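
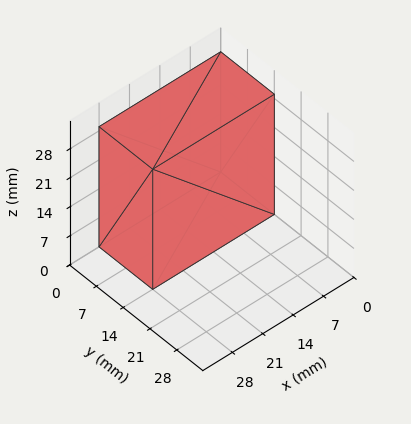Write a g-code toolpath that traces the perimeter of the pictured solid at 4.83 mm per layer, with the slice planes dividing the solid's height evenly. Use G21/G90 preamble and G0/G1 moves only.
Reading the render: the shape is a rectangular box, roughly 28 × 14 mm footprint and 29 mm tall (dimensions read to the nearest mm from the axis ticks). For the g-code, the solid's height is divided into equal slices at the stated Δz and each level perimeter traced with G1 moves after a G0 lift.

; perimeter-only toolpath
G21 ; units = mm
G90 ; absolute positioning
G28 ; home
; layer 1
G0 Z4.83
G0 X0.00 Y0.00
G1 X28.00 Y0.00
G1 X28.00 Y14.00
G1 X0.00 Y14.00
G1 X0.00 Y0.00
; layer 2
G0 Z9.67
G0 X0.00 Y0.00
G1 X28.00 Y0.00
G1 X28.00 Y14.00
G1 X0.00 Y14.00
G1 X0.00 Y0.00
; layer 3
G0 Z14.50
G0 X0.00 Y0.00
G1 X28.00 Y0.00
G1 X28.00 Y14.00
G1 X0.00 Y14.00
G1 X0.00 Y0.00
; layer 4
G0 Z19.33
G0 X0.00 Y0.00
G1 X28.00 Y0.00
G1 X28.00 Y14.00
G1 X0.00 Y14.00
G1 X0.00 Y0.00
; layer 5
G0 Z24.17
G0 X0.00 Y0.00
G1 X28.00 Y0.00
G1 X28.00 Y14.00
G1 X0.00 Y14.00
G1 X0.00 Y0.00
; layer 6
G0 Z29.00
G0 X0.00 Y0.00
G1 X28.00 Y0.00
G1 X28.00 Y14.00
G1 X0.00 Y14.00
G1 X0.00 Y0.00
M2 ; end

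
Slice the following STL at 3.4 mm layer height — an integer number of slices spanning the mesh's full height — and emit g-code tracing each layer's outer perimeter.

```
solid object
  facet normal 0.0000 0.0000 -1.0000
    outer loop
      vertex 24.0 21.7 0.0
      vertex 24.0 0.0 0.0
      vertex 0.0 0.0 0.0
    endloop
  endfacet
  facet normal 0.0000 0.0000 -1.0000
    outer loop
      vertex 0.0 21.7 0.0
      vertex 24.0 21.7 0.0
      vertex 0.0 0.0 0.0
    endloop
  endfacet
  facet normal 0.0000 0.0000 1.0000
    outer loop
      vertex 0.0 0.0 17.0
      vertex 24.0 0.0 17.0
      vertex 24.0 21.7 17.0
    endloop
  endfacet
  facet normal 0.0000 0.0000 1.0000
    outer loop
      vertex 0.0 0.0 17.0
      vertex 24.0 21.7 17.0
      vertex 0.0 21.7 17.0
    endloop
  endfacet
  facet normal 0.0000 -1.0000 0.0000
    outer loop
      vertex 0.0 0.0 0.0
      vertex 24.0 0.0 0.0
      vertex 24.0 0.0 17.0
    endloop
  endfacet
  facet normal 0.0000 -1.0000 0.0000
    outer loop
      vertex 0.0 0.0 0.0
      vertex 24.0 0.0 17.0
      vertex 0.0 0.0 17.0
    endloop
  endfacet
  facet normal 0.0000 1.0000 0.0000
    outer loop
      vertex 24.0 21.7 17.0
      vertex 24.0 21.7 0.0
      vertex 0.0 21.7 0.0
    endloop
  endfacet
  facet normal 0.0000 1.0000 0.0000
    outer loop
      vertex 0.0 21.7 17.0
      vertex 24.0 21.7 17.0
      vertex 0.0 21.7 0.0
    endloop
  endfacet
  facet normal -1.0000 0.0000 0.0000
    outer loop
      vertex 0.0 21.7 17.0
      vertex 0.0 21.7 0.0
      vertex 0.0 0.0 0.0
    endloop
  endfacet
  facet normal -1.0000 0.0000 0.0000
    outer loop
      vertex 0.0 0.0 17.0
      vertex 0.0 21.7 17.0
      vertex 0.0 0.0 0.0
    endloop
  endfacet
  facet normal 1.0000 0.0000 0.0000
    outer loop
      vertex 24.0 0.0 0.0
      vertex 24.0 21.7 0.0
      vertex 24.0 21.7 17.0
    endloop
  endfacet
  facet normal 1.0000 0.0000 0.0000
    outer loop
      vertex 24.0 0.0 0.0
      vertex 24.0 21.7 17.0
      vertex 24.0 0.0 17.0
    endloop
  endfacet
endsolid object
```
; perimeter-only toolpath
G21 ; units = mm
G90 ; absolute positioning
G28 ; home
; layer 1
G0 Z3.4
G0 X0.0 Y0.0
G1 X24.0 Y0.0
G1 X24.0 Y21.7
G1 X0.0 Y21.7
G1 X0.0 Y0.0
; layer 2
G0 Z6.8
G0 X0.0 Y0.0
G1 X24.0 Y0.0
G1 X24.0 Y21.7
G1 X0.0 Y21.7
G1 X0.0 Y0.0
; layer 3
G0 Z10.2
G0 X0.0 Y0.0
G1 X24.0 Y0.0
G1 X24.0 Y21.7
G1 X0.0 Y21.7
G1 X0.0 Y0.0
; layer 4
G0 Z13.6
G0 X0.0 Y0.0
G1 X24.0 Y0.0
G1 X24.0 Y21.7
G1 X0.0 Y21.7
G1 X0.0 Y0.0
; layer 5
G0 Z17.0
G0 X0.0 Y0.0
G1 X24.0 Y0.0
G1 X24.0 Y21.7
G1 X0.0 Y21.7
G1 X0.0 Y0.0
M2 ; end

The solid is a rectangular box, roughly 24 × 21.7 mm footprint and 17 mm tall. Slicing at Δz = 3.4 mm — 5 equal slices spanning the solid's height, so layer i sits at z = i·h/5 — gives 5 non-empty perimeters. Each is a 4-segment closed polygon; G0 lifts to the layer z and rapids to the start vertex, then G1 traces the edges.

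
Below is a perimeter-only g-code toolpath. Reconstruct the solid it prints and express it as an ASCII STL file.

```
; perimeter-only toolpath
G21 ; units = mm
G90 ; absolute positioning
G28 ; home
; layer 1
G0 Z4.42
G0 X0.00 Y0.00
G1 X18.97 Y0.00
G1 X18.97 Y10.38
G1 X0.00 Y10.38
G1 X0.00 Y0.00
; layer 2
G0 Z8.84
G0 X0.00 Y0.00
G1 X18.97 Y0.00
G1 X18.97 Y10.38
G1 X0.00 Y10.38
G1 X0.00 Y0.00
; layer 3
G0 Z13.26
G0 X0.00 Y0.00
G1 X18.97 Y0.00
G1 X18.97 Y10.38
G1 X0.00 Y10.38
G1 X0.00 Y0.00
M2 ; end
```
solid part
  facet normal 0.0000 0.0000 -1.0000
    outer loop
      vertex 18.97 10.38 0.00
      vertex 18.97 0.00 0.00
      vertex 0.00 0.00 0.00
    endloop
  endfacet
  facet normal 0.0000 0.0000 -1.0000
    outer loop
      vertex 0.00 10.38 0.00
      vertex 18.97 10.38 0.00
      vertex 0.00 0.00 0.00
    endloop
  endfacet
  facet normal 0.0000 0.0000 1.0000
    outer loop
      vertex 0.00 0.00 13.26
      vertex 18.97 0.00 13.26
      vertex 18.97 10.38 13.26
    endloop
  endfacet
  facet normal 0.0000 0.0000 1.0000
    outer loop
      vertex 0.00 0.00 13.26
      vertex 18.97 10.38 13.26
      vertex 0.00 10.38 13.26
    endloop
  endfacet
  facet normal 0.0000 -1.0000 0.0000
    outer loop
      vertex 0.00 0.00 0.00
      vertex 18.97 0.00 0.00
      vertex 18.97 0.00 13.26
    endloop
  endfacet
  facet normal 0.0000 -1.0000 0.0000
    outer loop
      vertex 0.00 0.00 0.00
      vertex 18.97 0.00 13.26
      vertex 0.00 0.00 13.26
    endloop
  endfacet
  facet normal 0.0000 1.0000 0.0000
    outer loop
      vertex 18.97 10.38 13.26
      vertex 18.97 10.38 0.00
      vertex 0.00 10.38 0.00
    endloop
  endfacet
  facet normal 0.0000 1.0000 0.0000
    outer loop
      vertex 0.00 10.38 13.26
      vertex 18.97 10.38 13.26
      vertex 0.00 10.38 0.00
    endloop
  endfacet
  facet normal -1.0000 0.0000 0.0000
    outer loop
      vertex 0.00 10.38 13.26
      vertex 0.00 10.38 0.00
      vertex 0.00 0.00 0.00
    endloop
  endfacet
  facet normal -1.0000 0.0000 0.0000
    outer loop
      vertex 0.00 0.00 13.26
      vertex 0.00 10.38 13.26
      vertex 0.00 0.00 0.00
    endloop
  endfacet
  facet normal 1.0000 0.0000 0.0000
    outer loop
      vertex 18.97 0.00 0.00
      vertex 18.97 10.38 0.00
      vertex 18.97 10.38 13.26
    endloop
  endfacet
  facet normal 1.0000 0.0000 0.0000
    outer loop
      vertex 18.97 0.00 0.00
      vertex 18.97 10.38 13.26
      vertex 18.97 0.00 13.26
    endloop
  endfacet
endsolid part

The G0 Z moves step by Δz≈4.42 mm. Every layer's G1 loop is the same polygon, so the solid is a straight extrusion of it from z=0 to z≈13.3. Closing with flat bottom and top caps and triangulating gives 12 facets — a rectangular box, roughly 19 × 10.4 mm footprint and 13.3 mm tall.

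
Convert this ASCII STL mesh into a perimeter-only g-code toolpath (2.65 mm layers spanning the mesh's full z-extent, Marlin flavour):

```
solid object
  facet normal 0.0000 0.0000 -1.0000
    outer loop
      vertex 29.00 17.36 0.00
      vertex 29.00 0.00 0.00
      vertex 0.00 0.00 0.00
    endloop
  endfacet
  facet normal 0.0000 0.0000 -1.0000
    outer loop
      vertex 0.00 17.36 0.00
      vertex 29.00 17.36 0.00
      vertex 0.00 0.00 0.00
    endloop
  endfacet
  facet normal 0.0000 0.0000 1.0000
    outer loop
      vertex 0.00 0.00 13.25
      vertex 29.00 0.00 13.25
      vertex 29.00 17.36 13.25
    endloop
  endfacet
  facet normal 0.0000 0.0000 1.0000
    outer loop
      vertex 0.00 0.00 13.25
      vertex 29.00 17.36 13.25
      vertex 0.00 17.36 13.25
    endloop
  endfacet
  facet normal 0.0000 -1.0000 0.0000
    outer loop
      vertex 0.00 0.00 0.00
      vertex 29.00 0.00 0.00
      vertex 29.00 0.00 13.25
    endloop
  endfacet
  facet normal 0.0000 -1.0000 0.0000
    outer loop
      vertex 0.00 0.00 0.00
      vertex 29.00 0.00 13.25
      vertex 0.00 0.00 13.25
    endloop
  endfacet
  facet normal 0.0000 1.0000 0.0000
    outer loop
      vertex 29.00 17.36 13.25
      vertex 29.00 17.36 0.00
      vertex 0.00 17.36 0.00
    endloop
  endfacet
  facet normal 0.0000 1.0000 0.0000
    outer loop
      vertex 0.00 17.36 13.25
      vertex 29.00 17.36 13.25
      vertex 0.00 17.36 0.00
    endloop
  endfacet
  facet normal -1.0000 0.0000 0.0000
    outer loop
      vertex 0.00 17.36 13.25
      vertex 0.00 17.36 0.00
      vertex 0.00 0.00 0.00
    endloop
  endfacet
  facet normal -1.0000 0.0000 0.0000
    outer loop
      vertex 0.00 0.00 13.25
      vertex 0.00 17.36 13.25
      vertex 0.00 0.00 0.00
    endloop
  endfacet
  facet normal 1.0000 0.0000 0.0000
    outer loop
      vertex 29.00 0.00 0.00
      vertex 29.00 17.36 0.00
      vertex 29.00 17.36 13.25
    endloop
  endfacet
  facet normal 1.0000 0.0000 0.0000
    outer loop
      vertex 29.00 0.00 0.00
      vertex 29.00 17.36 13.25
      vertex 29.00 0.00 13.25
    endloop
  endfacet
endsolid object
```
; perimeter-only toolpath
G21 ; units = mm
G90 ; absolute positioning
G28 ; home
; layer 1
G0 Z2.65
G0 X0.00 Y0.00
G1 X29.00 Y0.00
G1 X29.00 Y17.36
G1 X0.00 Y17.36
G1 X0.00 Y0.00
; layer 2
G0 Z5.30
G0 X0.00 Y0.00
G1 X29.00 Y0.00
G1 X29.00 Y17.36
G1 X0.00 Y17.36
G1 X0.00 Y0.00
; layer 3
G0 Z7.95
G0 X0.00 Y0.00
G1 X29.00 Y0.00
G1 X29.00 Y17.36
G1 X0.00 Y17.36
G1 X0.00 Y0.00
; layer 4
G0 Z10.60
G0 X0.00 Y0.00
G1 X29.00 Y0.00
G1 X29.00 Y17.36
G1 X0.00 Y17.36
G1 X0.00 Y0.00
; layer 5
G0 Z13.25
G0 X0.00 Y0.00
G1 X29.00 Y0.00
G1 X29.00 Y17.36
G1 X0.00 Y17.36
G1 X0.00 Y0.00
M2 ; end

The solid is a rectangular box, roughly 29 × 17.4 mm footprint and 13.2 mm tall. Slicing at Δz = 2.65 mm — 5 equal slices spanning the solid's height, so layer i sits at z = i·h/5 — gives 5 non-empty perimeters. Each is a 4-segment closed polygon; G0 lifts to the layer z and rapids to the start vertex, then G1 traces the edges.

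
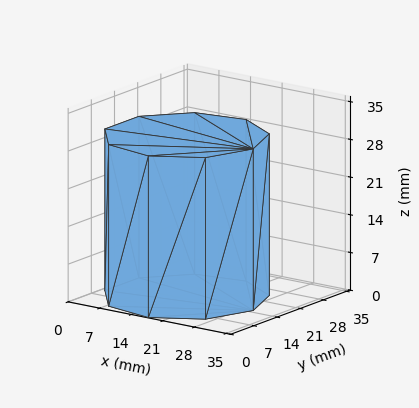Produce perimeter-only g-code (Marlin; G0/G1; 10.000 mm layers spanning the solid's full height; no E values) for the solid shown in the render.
Reading the render: the shape is a regular 9-sided prism (a cylinder approximated with 9 flat sides), circumscribed radius ≈ 15 mm, height ≈ 30 mm (dimensions read to the nearest mm from the axis ticks). For the g-code, the solid's height is divided into equal slices at the stated Δz and each level perimeter traced with G1 moves after a G0 lift.

; perimeter-only toolpath
G21 ; units = mm
G90 ; absolute positioning
G28 ; home
; layer 1
G0 Z10.000
G0 X30.000 Y15.000
G1 X26.491 Y24.642
G1 X17.605 Y29.772
G1 X7.500 Y27.990
G1 X0.905 Y20.130
G1 X0.905 Y9.870
G1 X7.500 Y2.010
G1 X17.605 Y0.228
G1 X26.491 Y5.358
G1 X30.000 Y15.000
; layer 2
G0 Z20.000
G0 X30.000 Y15.000
G1 X26.491 Y24.642
G1 X17.605 Y29.772
G1 X7.500 Y27.990
G1 X0.905 Y20.130
G1 X0.905 Y9.870
G1 X7.500 Y2.010
G1 X17.605 Y0.228
G1 X26.491 Y5.358
G1 X30.000 Y15.000
; layer 3
G0 Z30.000
G0 X30.000 Y15.000
G1 X26.491 Y24.642
G1 X17.605 Y29.772
G1 X7.500 Y27.990
G1 X0.905 Y20.130
G1 X0.905 Y9.870
G1 X7.500 Y2.010
G1 X17.605 Y0.228
G1 X26.491 Y5.358
G1 X30.000 Y15.000
M2 ; end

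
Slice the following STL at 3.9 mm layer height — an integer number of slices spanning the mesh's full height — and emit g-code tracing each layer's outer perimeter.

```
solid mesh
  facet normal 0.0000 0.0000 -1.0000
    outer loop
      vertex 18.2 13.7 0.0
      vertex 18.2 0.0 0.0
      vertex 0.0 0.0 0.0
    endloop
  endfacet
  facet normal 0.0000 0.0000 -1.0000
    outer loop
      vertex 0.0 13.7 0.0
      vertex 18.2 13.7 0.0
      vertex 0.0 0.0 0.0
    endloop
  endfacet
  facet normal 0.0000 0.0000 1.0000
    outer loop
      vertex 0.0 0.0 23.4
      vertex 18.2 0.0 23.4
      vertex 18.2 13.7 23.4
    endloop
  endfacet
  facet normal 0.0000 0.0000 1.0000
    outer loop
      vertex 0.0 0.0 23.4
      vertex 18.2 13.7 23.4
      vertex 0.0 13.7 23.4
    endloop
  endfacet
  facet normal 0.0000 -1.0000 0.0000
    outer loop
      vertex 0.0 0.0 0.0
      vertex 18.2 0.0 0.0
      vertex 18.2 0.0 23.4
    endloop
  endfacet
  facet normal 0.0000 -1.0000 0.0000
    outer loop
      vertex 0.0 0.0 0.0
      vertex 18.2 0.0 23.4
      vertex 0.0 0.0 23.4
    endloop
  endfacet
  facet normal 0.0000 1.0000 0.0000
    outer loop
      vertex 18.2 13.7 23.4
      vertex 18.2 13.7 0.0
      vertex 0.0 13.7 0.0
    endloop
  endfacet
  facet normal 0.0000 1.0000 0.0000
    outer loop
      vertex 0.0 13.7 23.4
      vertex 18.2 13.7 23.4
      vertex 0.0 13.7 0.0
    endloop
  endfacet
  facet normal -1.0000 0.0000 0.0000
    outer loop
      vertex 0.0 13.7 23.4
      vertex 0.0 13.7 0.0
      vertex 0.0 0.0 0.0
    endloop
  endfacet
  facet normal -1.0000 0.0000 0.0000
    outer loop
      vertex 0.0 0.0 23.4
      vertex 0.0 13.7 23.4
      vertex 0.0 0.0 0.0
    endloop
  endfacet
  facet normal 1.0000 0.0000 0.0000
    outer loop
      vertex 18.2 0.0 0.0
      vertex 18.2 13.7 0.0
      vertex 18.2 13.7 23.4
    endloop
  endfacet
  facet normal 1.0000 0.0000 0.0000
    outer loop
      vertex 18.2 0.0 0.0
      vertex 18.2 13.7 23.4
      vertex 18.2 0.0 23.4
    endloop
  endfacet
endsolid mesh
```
; perimeter-only toolpath
G21 ; units = mm
G90 ; absolute positioning
G28 ; home
; layer 1
G0 Z3.9
G0 X0.0 Y0.0
G1 X18.2 Y0.0
G1 X18.2 Y13.7
G1 X0.0 Y13.7
G1 X0.0 Y0.0
; layer 2
G0 Z7.8
G0 X0.0 Y0.0
G1 X18.2 Y0.0
G1 X18.2 Y13.7
G1 X0.0 Y13.7
G1 X0.0 Y0.0
; layer 3
G0 Z11.7
G0 X0.0 Y0.0
G1 X18.2 Y0.0
G1 X18.2 Y13.7
G1 X0.0 Y13.7
G1 X0.0 Y0.0
; layer 4
G0 Z15.6
G0 X0.0 Y0.0
G1 X18.2 Y0.0
G1 X18.2 Y13.7
G1 X0.0 Y13.7
G1 X0.0 Y0.0
; layer 5
G0 Z19.5
G0 X0.0 Y0.0
G1 X18.2 Y0.0
G1 X18.2 Y13.7
G1 X0.0 Y13.7
G1 X0.0 Y0.0
; layer 6
G0 Z23.4
G0 X0.0 Y0.0
G1 X18.2 Y0.0
G1 X18.2 Y13.7
G1 X0.0 Y13.7
G1 X0.0 Y0.0
M2 ; end

The solid is a rectangular box, roughly 18.2 × 13.7 mm footprint and 23.4 mm tall. Slicing at Δz = 3.9 mm — 6 equal slices spanning the solid's height, so layer i sits at z = i·h/6 — gives 6 non-empty perimeters. Each is a 4-segment closed polygon; G0 lifts to the layer z and rapids to the start vertex, then G1 traces the edges.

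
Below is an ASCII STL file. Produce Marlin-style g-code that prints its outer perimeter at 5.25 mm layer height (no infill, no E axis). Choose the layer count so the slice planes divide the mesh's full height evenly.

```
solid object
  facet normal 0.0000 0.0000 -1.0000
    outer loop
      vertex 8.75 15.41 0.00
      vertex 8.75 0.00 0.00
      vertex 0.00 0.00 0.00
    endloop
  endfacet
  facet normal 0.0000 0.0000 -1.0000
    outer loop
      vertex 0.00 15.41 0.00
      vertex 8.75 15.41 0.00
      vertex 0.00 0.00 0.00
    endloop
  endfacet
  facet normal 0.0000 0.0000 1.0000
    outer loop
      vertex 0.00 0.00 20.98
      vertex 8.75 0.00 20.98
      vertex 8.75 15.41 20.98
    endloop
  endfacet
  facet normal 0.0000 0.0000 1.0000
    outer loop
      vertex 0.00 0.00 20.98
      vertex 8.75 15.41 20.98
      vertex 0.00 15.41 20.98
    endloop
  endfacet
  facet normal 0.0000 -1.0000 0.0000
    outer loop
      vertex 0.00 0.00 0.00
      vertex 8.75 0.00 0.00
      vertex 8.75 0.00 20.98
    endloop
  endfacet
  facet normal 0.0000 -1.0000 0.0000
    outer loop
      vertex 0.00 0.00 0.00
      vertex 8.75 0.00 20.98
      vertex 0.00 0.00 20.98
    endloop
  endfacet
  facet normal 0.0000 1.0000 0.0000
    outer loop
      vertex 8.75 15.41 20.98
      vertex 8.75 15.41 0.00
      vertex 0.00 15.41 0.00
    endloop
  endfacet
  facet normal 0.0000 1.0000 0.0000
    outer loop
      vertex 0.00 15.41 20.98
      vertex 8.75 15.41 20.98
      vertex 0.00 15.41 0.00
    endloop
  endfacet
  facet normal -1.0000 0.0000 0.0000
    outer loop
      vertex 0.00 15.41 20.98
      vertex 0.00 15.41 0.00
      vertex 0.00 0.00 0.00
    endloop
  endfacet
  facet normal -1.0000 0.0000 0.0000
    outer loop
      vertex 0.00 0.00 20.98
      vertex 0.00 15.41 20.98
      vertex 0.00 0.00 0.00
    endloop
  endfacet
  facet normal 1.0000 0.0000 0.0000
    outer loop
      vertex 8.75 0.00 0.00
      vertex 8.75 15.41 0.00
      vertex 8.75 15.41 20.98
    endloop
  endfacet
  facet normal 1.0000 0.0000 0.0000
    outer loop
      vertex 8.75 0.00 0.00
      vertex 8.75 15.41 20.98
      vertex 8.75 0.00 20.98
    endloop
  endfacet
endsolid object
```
; perimeter-only toolpath
G21 ; units = mm
G90 ; absolute positioning
G28 ; home
; layer 1
G0 Z5.25
G0 X0.00 Y0.00
G1 X8.75 Y0.00
G1 X8.75 Y15.41
G1 X0.00 Y15.41
G1 X0.00 Y0.00
; layer 2
G0 Z10.49
G0 X0.00 Y0.00
G1 X8.75 Y0.00
G1 X8.75 Y15.41
G1 X0.00 Y15.41
G1 X0.00 Y0.00
; layer 3
G0 Z15.73
G0 X0.00 Y0.00
G1 X8.75 Y0.00
G1 X8.75 Y15.41
G1 X0.00 Y15.41
G1 X0.00 Y0.00
; layer 4
G0 Z20.98
G0 X0.00 Y0.00
G1 X8.75 Y0.00
G1 X8.75 Y15.41
G1 X0.00 Y15.41
G1 X0.00 Y0.00
M2 ; end

The solid is a rectangular box, roughly 8.75 × 15.4 mm footprint and 21 mm tall. Slicing at Δz = 5.25 mm — 4 equal slices spanning the solid's height, so layer i sits at z = i·h/4 — gives 4 non-empty perimeters. Each is a 4-segment closed polygon; G0 lifts to the layer z and rapids to the start vertex, then G1 traces the edges.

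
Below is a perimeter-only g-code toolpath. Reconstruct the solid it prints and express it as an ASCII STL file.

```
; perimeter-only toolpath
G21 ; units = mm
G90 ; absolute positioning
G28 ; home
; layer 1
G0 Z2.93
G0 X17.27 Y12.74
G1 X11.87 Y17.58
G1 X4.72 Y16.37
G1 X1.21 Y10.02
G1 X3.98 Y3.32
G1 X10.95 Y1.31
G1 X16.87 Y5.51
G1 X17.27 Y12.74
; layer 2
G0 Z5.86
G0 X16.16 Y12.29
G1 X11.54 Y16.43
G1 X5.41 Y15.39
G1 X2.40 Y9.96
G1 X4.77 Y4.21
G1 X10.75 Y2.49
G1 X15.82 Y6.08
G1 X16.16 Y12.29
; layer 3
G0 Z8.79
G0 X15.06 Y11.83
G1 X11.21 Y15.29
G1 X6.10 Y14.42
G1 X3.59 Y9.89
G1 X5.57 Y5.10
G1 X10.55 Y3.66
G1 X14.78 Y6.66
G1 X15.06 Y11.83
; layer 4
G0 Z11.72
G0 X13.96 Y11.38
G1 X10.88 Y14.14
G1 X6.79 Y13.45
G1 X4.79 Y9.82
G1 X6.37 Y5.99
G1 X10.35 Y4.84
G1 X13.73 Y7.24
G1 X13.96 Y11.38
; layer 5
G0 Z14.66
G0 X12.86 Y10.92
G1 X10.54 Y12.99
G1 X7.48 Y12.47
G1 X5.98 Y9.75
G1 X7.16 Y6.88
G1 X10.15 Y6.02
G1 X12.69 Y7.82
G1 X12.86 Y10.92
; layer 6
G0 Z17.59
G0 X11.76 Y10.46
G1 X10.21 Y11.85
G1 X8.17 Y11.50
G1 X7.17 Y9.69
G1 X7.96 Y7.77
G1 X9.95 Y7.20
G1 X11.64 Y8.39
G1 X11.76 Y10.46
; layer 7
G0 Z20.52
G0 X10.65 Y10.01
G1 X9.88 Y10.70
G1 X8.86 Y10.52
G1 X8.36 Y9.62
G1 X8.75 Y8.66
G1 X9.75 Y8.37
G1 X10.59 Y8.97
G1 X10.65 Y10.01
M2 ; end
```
solid part
  facet normal 0.0000 0.0000 -1.0000
    outer loop
      vertex 4.03 17.34 0.00
      vertex 12.20 18.73 0.00
      vertex 18.37 13.20 0.00
    endloop
  endfacet
  facet normal 0.0000 0.0000 -1.0000
    outer loop
      vertex 0.02 10.09 0.00
      vertex 4.03 17.34 0.00
      vertex 18.37 13.20 0.00
    endloop
  endfacet
  facet normal 0.0000 0.0000 -1.0000
    outer loop
      vertex 3.18 2.43 0.00
      vertex 0.02 10.09 0.00
      vertex 18.37 13.20 0.00
    endloop
  endfacet
  facet normal 0.0000 0.0000 -1.0000
    outer loop
      vertex 11.15 0.13 0.00
      vertex 3.18 2.43 0.00
      vertex 18.37 13.20 0.00
    endloop
  endfacet
  facet normal 0.0000 0.0000 -1.0000
    outer loop
      vertex 17.91 4.93 0.00
      vertex 11.15 0.13 0.00
      vertex 18.37 13.20 0.00
    endloop
  endfacet
  facet normal 0.6266 0.6991 0.3445
    outer loop
      vertex 18.37 13.20 0.00
      vertex 12.20 18.73 0.00
      vertex 9.55 9.55 23.45
    endloop
  endfacet
  facet normal -0.1575 0.9255 0.3445
    outer loop
      vertex 12.20 18.73 0.00
      vertex 4.03 17.34 0.00
      vertex 9.55 9.55 23.45
    endloop
  endfacet
  facet normal -0.8216 0.4544 0.3443
    outer loop
      vertex 4.03 17.34 0.00
      vertex 0.02 10.09 0.00
      vertex 9.55 9.55 23.45
    endloop
  endfacet
  facet normal -0.8679 -0.3580 0.3444
    outer loop
      vertex 0.02 10.09 0.00
      vertex 3.18 2.43 0.00
      vertex 9.55 9.55 23.45
    endloop
  endfacet
  facet normal -0.2603 -0.9020 0.3446
    outer loop
      vertex 3.18 2.43 0.00
      vertex 11.15 0.13 0.00
      vertex 9.55 9.55 23.45
    endloop
  endfacet
  facet normal 0.5435 -0.7654 0.3446
    outer loop
      vertex 11.15 0.13 0.00
      vertex 17.91 4.93 0.00
      vertex 9.55 9.55 23.45
    endloop
  endfacet
  facet normal 0.9374 -0.0521 0.3444
    outer loop
      vertex 17.91 4.93 0.00
      vertex 18.37 13.20 0.00
      vertex 9.55 9.55 23.45
    endloop
  endfacet
endsolid part

The G0 Z moves step by Δz≈2.93 mm. The G1 loops shrink linearly with z, so the solid tapers from its base footprint up to z≈23.4. Closing with a flat bottom cap and the tapered top and triangulating gives 12 facets — a regular 7-sided pyramid, base circumscribed radius ≈ 9.55 mm, apex at z ≈ 23.4 mm.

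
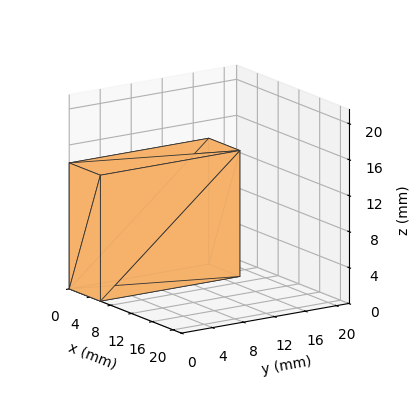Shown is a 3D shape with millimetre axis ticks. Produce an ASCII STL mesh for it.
Reading the render: the shape is a rectangular box, roughly 6 × 18 mm footprint and 14 mm tall (dimensions read to the nearest mm from the axis ticks). For the STL, each face is triangulated and given an outward normal.

solid part
  facet normal 0.0000 0.0000 -1.0000
    outer loop
      vertex 6.0 18.0 0.0
      vertex 6.0 0.0 0.0
      vertex 0.0 0.0 0.0
    endloop
  endfacet
  facet normal 0.0000 0.0000 -1.0000
    outer loop
      vertex 0.0 18.0 0.0
      vertex 6.0 18.0 0.0
      vertex 0.0 0.0 0.0
    endloop
  endfacet
  facet normal 0.0000 0.0000 1.0000
    outer loop
      vertex 0.0 0.0 14.0
      vertex 6.0 0.0 14.0
      vertex 6.0 18.0 14.0
    endloop
  endfacet
  facet normal 0.0000 0.0000 1.0000
    outer loop
      vertex 0.0 0.0 14.0
      vertex 6.0 18.0 14.0
      vertex 0.0 18.0 14.0
    endloop
  endfacet
  facet normal 0.0000 -1.0000 0.0000
    outer loop
      vertex 0.0 0.0 0.0
      vertex 6.0 0.0 0.0
      vertex 6.0 0.0 14.0
    endloop
  endfacet
  facet normal 0.0000 -1.0000 0.0000
    outer loop
      vertex 0.0 0.0 0.0
      vertex 6.0 0.0 14.0
      vertex 0.0 0.0 14.0
    endloop
  endfacet
  facet normal 0.0000 1.0000 0.0000
    outer loop
      vertex 6.0 18.0 14.0
      vertex 6.0 18.0 0.0
      vertex 0.0 18.0 0.0
    endloop
  endfacet
  facet normal 0.0000 1.0000 0.0000
    outer loop
      vertex 0.0 18.0 14.0
      vertex 6.0 18.0 14.0
      vertex 0.0 18.0 0.0
    endloop
  endfacet
  facet normal -1.0000 0.0000 0.0000
    outer loop
      vertex 0.0 18.0 14.0
      vertex 0.0 18.0 0.0
      vertex 0.0 0.0 0.0
    endloop
  endfacet
  facet normal -1.0000 0.0000 0.0000
    outer loop
      vertex 0.0 0.0 14.0
      vertex 0.0 18.0 14.0
      vertex 0.0 0.0 0.0
    endloop
  endfacet
  facet normal 1.0000 0.0000 0.0000
    outer loop
      vertex 6.0 0.0 0.0
      vertex 6.0 18.0 0.0
      vertex 6.0 18.0 14.0
    endloop
  endfacet
  facet normal 1.0000 0.0000 0.0000
    outer loop
      vertex 6.0 0.0 0.0
      vertex 6.0 18.0 14.0
      vertex 6.0 0.0 14.0
    endloop
  endfacet
endsolid part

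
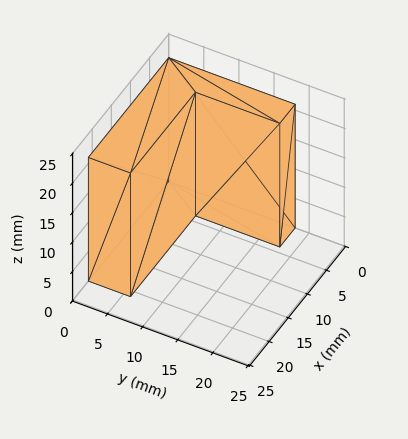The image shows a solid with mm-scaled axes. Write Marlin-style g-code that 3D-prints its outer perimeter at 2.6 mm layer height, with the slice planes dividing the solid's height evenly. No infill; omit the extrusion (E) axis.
Reading the render: the shape is an L-shaped prism: outer 21 × 18 mm, arm thicknesses ≈ 6 mm (horizontal) and 4 mm (vertical), extruded 21 mm in z (dimensions read to the nearest mm from the axis ticks). For the g-code, the solid's height is divided into equal slices at the stated Δz and each level perimeter traced with G1 moves after a G0 lift.

; perimeter-only toolpath
G21 ; units = mm
G90 ; absolute positioning
G28 ; home
; layer 1
G0 Z2.6
G0 X0.0 Y0.0
G1 X21.0 Y0.0
G1 X21.0 Y6.0
G1 X4.0 Y6.0
G1 X4.0 Y18.0
G1 X0.0 Y18.0
G1 X0.0 Y0.0
; layer 2
G0 Z5.2
G0 X0.0 Y0.0
G1 X21.0 Y0.0
G1 X21.0 Y6.0
G1 X4.0 Y6.0
G1 X4.0 Y18.0
G1 X0.0 Y18.0
G1 X0.0 Y0.0
; layer 3
G0 Z7.9
G0 X0.0 Y0.0
G1 X21.0 Y0.0
G1 X21.0 Y6.0
G1 X4.0 Y6.0
G1 X4.0 Y18.0
G1 X0.0 Y18.0
G1 X0.0 Y0.0
; layer 4
G0 Z10.5
G0 X0.0 Y0.0
G1 X21.0 Y0.0
G1 X21.0 Y6.0
G1 X4.0 Y6.0
G1 X4.0 Y18.0
G1 X0.0 Y18.0
G1 X0.0 Y0.0
; layer 5
G0 Z13.1
G0 X0.0 Y0.0
G1 X21.0 Y0.0
G1 X21.0 Y6.0
G1 X4.0 Y6.0
G1 X4.0 Y18.0
G1 X0.0 Y18.0
G1 X0.0 Y0.0
; layer 6
G0 Z15.8
G0 X0.0 Y0.0
G1 X21.0 Y0.0
G1 X21.0 Y6.0
G1 X4.0 Y6.0
G1 X4.0 Y18.0
G1 X0.0 Y18.0
G1 X0.0 Y0.0
; layer 7
G0 Z18.4
G0 X0.0 Y0.0
G1 X21.0 Y0.0
G1 X21.0 Y6.0
G1 X4.0 Y6.0
G1 X4.0 Y18.0
G1 X0.0 Y18.0
G1 X0.0 Y0.0
; layer 8
G0 Z21.0
G0 X0.0 Y0.0
G1 X21.0 Y0.0
G1 X21.0 Y6.0
G1 X4.0 Y6.0
G1 X4.0 Y18.0
G1 X0.0 Y18.0
G1 X0.0 Y0.0
M2 ; end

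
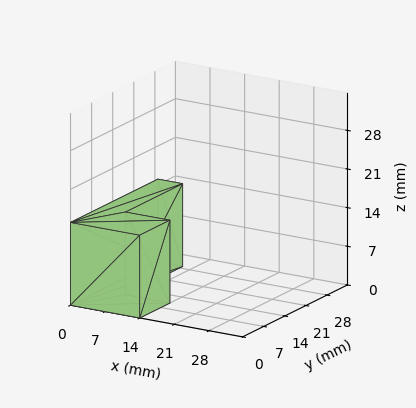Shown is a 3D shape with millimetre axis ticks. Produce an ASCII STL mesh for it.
Reading the render: the shape is an L-shaped prism: outer 14 × 29 mm, arm thicknesses ≈ 10 mm (horizontal) and 5 mm (vertical), extruded 15 mm in z (dimensions read to the nearest mm from the axis ticks). For the STL, each face is triangulated and given an outward normal.

solid part
  facet normal 0.0000 0.0000 -1.0000
    outer loop
      vertex 14.00 10.00 0.00
      vertex 14.00 0.00 0.00
      vertex 0.00 0.00 0.00
    endloop
  endfacet
  facet normal 0.0000 0.0000 -1.0000
    outer loop
      vertex 5.00 10.00 0.00
      vertex 14.00 10.00 0.00
      vertex 0.00 0.00 0.00
    endloop
  endfacet
  facet normal 0.0000 0.0000 -1.0000
    outer loop
      vertex 5.00 29.00 0.00
      vertex 5.00 10.00 0.00
      vertex 0.00 0.00 0.00
    endloop
  endfacet
  facet normal 0.0000 0.0000 -1.0000
    outer loop
      vertex 0.00 29.00 0.00
      vertex 5.00 29.00 0.00
      vertex 0.00 0.00 0.00
    endloop
  endfacet
  facet normal 0.0000 0.0000 1.0000
    outer loop
      vertex 0.00 0.00 15.00
      vertex 14.00 0.00 15.00
      vertex 14.00 10.00 15.00
    endloop
  endfacet
  facet normal 0.0000 0.0000 1.0000
    outer loop
      vertex 0.00 0.00 15.00
      vertex 14.00 10.00 15.00
      vertex 5.00 10.00 15.00
    endloop
  endfacet
  facet normal 0.0000 0.0000 1.0000
    outer loop
      vertex 0.00 0.00 15.00
      vertex 5.00 10.00 15.00
      vertex 5.00 29.00 15.00
    endloop
  endfacet
  facet normal 0.0000 0.0000 1.0000
    outer loop
      vertex 0.00 0.00 15.00
      vertex 5.00 29.00 15.00
      vertex 0.00 29.00 15.00
    endloop
  endfacet
  facet normal 0.0000 -1.0000 0.0000
    outer loop
      vertex 0.00 0.00 0.00
      vertex 14.00 0.00 0.00
      vertex 14.00 0.00 15.00
    endloop
  endfacet
  facet normal 0.0000 -1.0000 0.0000
    outer loop
      vertex 0.00 0.00 0.00
      vertex 14.00 0.00 15.00
      vertex 0.00 0.00 15.00
    endloop
  endfacet
  facet normal 1.0000 0.0000 0.0000
    outer loop
      vertex 14.00 0.00 0.00
      vertex 14.00 10.00 0.00
      vertex 14.00 10.00 15.00
    endloop
  endfacet
  facet normal 1.0000 0.0000 0.0000
    outer loop
      vertex 14.00 0.00 0.00
      vertex 14.00 10.00 15.00
      vertex 14.00 0.00 15.00
    endloop
  endfacet
  facet normal 0.0000 1.0000 0.0000
    outer loop
      vertex 14.00 10.00 0.00
      vertex 5.00 10.00 0.00
      vertex 5.00 10.00 15.00
    endloop
  endfacet
  facet normal 0.0000 1.0000 0.0000
    outer loop
      vertex 14.00 10.00 0.00
      vertex 5.00 10.00 15.00
      vertex 14.00 10.00 15.00
    endloop
  endfacet
  facet normal 1.0000 0.0000 0.0000
    outer loop
      vertex 5.00 10.00 0.00
      vertex 5.00 29.00 0.00
      vertex 5.00 29.00 15.00
    endloop
  endfacet
  facet normal 1.0000 0.0000 0.0000
    outer loop
      vertex 5.00 10.00 0.00
      vertex 5.00 29.00 15.00
      vertex 5.00 10.00 15.00
    endloop
  endfacet
  facet normal 0.0000 1.0000 0.0000
    outer loop
      vertex 5.00 29.00 0.00
      vertex 0.00 29.00 0.00
      vertex 0.00 29.00 15.00
    endloop
  endfacet
  facet normal 0.0000 1.0000 0.0000
    outer loop
      vertex 5.00 29.00 0.00
      vertex 0.00 29.00 15.00
      vertex 5.00 29.00 15.00
    endloop
  endfacet
  facet normal -1.0000 0.0000 0.0000
    outer loop
      vertex 0.00 29.00 0.00
      vertex 0.00 0.00 0.00
      vertex 0.00 0.00 15.00
    endloop
  endfacet
  facet normal -1.0000 0.0000 0.0000
    outer loop
      vertex 0.00 29.00 0.00
      vertex 0.00 0.00 15.00
      vertex 0.00 29.00 15.00
    endloop
  endfacet
endsolid part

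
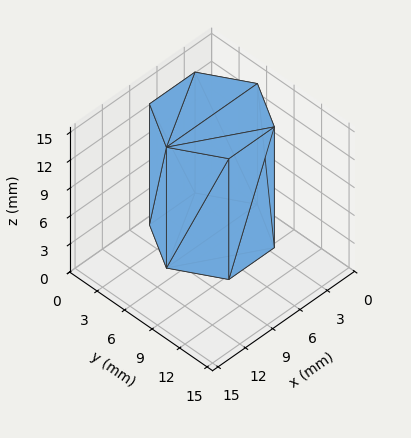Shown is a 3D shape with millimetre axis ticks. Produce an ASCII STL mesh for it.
Reading the render: the shape is a regular 6-sided prism (a cylinder approximated with 6 flat sides), circumscribed radius ≈ 5 mm, height ≈ 13 mm (dimensions read to the nearest mm from the axis ticks). For the STL, each face is triangulated and given an outward normal.

solid part
  facet normal 0.0000 0.0000 -1.0000
    outer loop
      vertex 2.50 9.33 0.00
      vertex 7.50 9.33 0.00
      vertex 10.00 5.00 0.00
    endloop
  endfacet
  facet normal 0.0000 0.0000 -1.0000
    outer loop
      vertex 0.00 5.00 0.00
      vertex 2.50 9.33 0.00
      vertex 10.00 5.00 0.00
    endloop
  endfacet
  facet normal 0.0000 0.0000 -1.0000
    outer loop
      vertex 2.50 0.67 0.00
      vertex 0.00 5.00 0.00
      vertex 10.00 5.00 0.00
    endloop
  endfacet
  facet normal 0.0000 0.0000 -1.0000
    outer loop
      vertex 7.50 0.67 0.00
      vertex 2.50 0.67 0.00
      vertex 10.00 5.00 0.00
    endloop
  endfacet
  facet normal 0.0000 0.0000 1.0000
    outer loop
      vertex 10.00 5.00 13.00
      vertex 7.50 9.33 13.00
      vertex 2.50 9.33 13.00
    endloop
  endfacet
  facet normal 0.0000 0.0000 1.0000
    outer loop
      vertex 10.00 5.00 13.00
      vertex 2.50 9.33 13.00
      vertex 0.00 5.00 13.00
    endloop
  endfacet
  facet normal 0.0000 0.0000 1.0000
    outer loop
      vertex 10.00 5.00 13.00
      vertex 0.00 5.00 13.00
      vertex 2.50 0.67 13.00
    endloop
  endfacet
  facet normal 0.0000 0.0000 1.0000
    outer loop
      vertex 10.00 5.00 13.00
      vertex 2.50 0.67 13.00
      vertex 7.50 0.67 13.00
    endloop
  endfacet
  facet normal 0.8660 0.5000 0.0000
    outer loop
      vertex 10.00 5.00 0.00
      vertex 7.50 9.33 0.00
      vertex 7.50 9.33 13.00
    endloop
  endfacet
  facet normal 0.8660 0.5000 0.0000
    outer loop
      vertex 10.00 5.00 0.00
      vertex 7.50 9.33 13.00
      vertex 10.00 5.00 13.00
    endloop
  endfacet
  facet normal 0.0000 1.0000 0.0000
    outer loop
      vertex 7.50 9.33 0.00
      vertex 2.50 9.33 0.00
      vertex 2.50 9.33 13.00
    endloop
  endfacet
  facet normal 0.0000 1.0000 0.0000
    outer loop
      vertex 7.50 9.33 0.00
      vertex 2.50 9.33 13.00
      vertex 7.50 9.33 13.00
    endloop
  endfacet
  facet normal -0.8660 0.5000 0.0000
    outer loop
      vertex 2.50 9.33 0.00
      vertex 0.00 5.00 0.00
      vertex 0.00 5.00 13.00
    endloop
  endfacet
  facet normal -0.8660 0.5000 0.0000
    outer loop
      vertex 2.50 9.33 0.00
      vertex 0.00 5.00 13.00
      vertex 2.50 9.33 13.00
    endloop
  endfacet
  facet normal -0.8660 -0.5000 0.0000
    outer loop
      vertex 0.00 5.00 0.00
      vertex 2.50 0.67 0.00
      vertex 2.50 0.67 13.00
    endloop
  endfacet
  facet normal -0.8660 -0.5000 0.0000
    outer loop
      vertex 0.00 5.00 0.00
      vertex 2.50 0.67 13.00
      vertex 0.00 5.00 13.00
    endloop
  endfacet
  facet normal 0.0000 -1.0000 0.0000
    outer loop
      vertex 2.50 0.67 0.00
      vertex 7.50 0.67 0.00
      vertex 7.50 0.67 13.00
    endloop
  endfacet
  facet normal 0.0000 -1.0000 0.0000
    outer loop
      vertex 2.50 0.67 0.00
      vertex 7.50 0.67 13.00
      vertex 2.50 0.67 13.00
    endloop
  endfacet
  facet normal 0.8660 -0.5000 0.0000
    outer loop
      vertex 7.50 0.67 0.00
      vertex 10.00 5.00 0.00
      vertex 10.00 5.00 13.00
    endloop
  endfacet
  facet normal 0.8660 -0.5000 0.0000
    outer loop
      vertex 7.50 0.67 0.00
      vertex 10.00 5.00 13.00
      vertex 7.50 0.67 13.00
    endloop
  endfacet
endsolid part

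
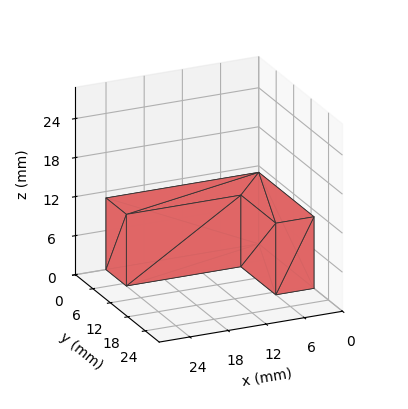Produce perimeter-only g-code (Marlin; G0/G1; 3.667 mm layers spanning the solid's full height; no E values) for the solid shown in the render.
Reading the render: the shape is an L-shaped prism: outer 24 × 19 mm, arm thicknesses ≈ 7 mm (horizontal) and 6 mm (vertical), extruded 11 mm in z (dimensions read to the nearest mm from the axis ticks). For the g-code, the solid's height is divided into equal slices at the stated Δz and each level perimeter traced with G1 moves after a G0 lift.

; perimeter-only toolpath
G21 ; units = mm
G90 ; absolute positioning
G28 ; home
; layer 1
G0 Z3.667
G0 X0.000 Y0.000
G1 X24.000 Y0.000
G1 X24.000 Y7.000
G1 X6.000 Y7.000
G1 X6.000 Y19.000
G1 X0.000 Y19.000
G1 X0.000 Y0.000
; layer 2
G0 Z7.333
G0 X0.000 Y0.000
G1 X24.000 Y0.000
G1 X24.000 Y7.000
G1 X6.000 Y7.000
G1 X6.000 Y19.000
G1 X0.000 Y19.000
G1 X0.000 Y0.000
; layer 3
G0 Z11.000
G0 X0.000 Y0.000
G1 X24.000 Y0.000
G1 X24.000 Y7.000
G1 X6.000 Y7.000
G1 X6.000 Y19.000
G1 X0.000 Y19.000
G1 X0.000 Y0.000
M2 ; end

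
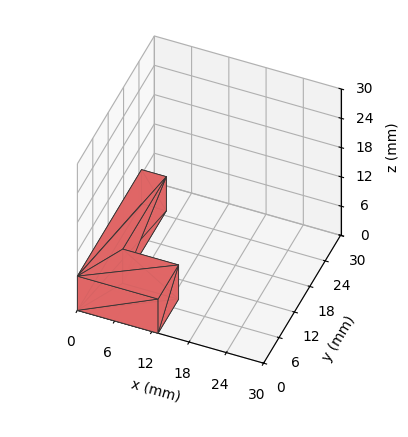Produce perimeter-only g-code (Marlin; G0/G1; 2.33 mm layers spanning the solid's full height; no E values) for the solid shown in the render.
Reading the render: the shape is an L-shaped prism: outer 13 × 25 mm, arm thicknesses ≈ 8 mm (horizontal) and 4 mm (vertical), extruded 7 mm in z (dimensions read to the nearest mm from the axis ticks). For the g-code, the solid's height is divided into equal slices at the stated Δz and each level perimeter traced with G1 moves after a G0 lift.

; perimeter-only toolpath
G21 ; units = mm
G90 ; absolute positioning
G28 ; home
; layer 1
G0 Z2.33
G0 X0.00 Y0.00
G1 X13.00 Y0.00
G1 X13.00 Y8.00
G1 X4.00 Y8.00
G1 X4.00 Y25.00
G1 X0.00 Y25.00
G1 X0.00 Y0.00
; layer 2
G0 Z4.67
G0 X0.00 Y0.00
G1 X13.00 Y0.00
G1 X13.00 Y8.00
G1 X4.00 Y8.00
G1 X4.00 Y25.00
G1 X0.00 Y25.00
G1 X0.00 Y0.00
; layer 3
G0 Z7.00
G0 X0.00 Y0.00
G1 X13.00 Y0.00
G1 X13.00 Y8.00
G1 X4.00 Y8.00
G1 X4.00 Y25.00
G1 X0.00 Y25.00
G1 X0.00 Y0.00
M2 ; end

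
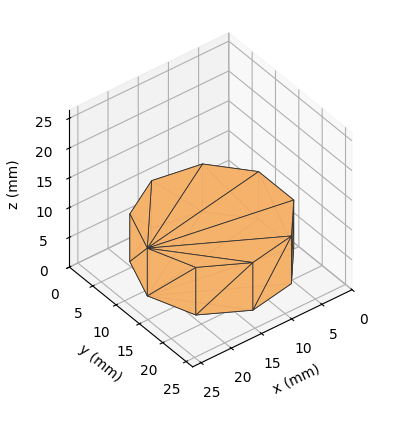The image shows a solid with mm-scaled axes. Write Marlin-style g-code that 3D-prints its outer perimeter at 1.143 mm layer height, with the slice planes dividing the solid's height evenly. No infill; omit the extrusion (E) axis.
Reading the render: the shape is a regular 9-sided prism (a cylinder approximated with 9 flat sides), circumscribed radius ≈ 11 mm, height ≈ 8 mm (dimensions read to the nearest mm from the axis ticks). For the g-code, the solid's height is divided into equal slices at the stated Δz and each level perimeter traced with G1 moves after a G0 lift.

; perimeter-only toolpath
G21 ; units = mm
G90 ; absolute positioning
G28 ; home
; layer 1
G0 Z1.143
G0 X22.000 Y11.000
G1 X19.426 Y18.071
G1 X12.910 Y21.833
G1 X5.500 Y20.526
G1 X0.663 Y14.762
G1 X0.663 Y7.238
G1 X5.500 Y1.474
G1 X12.910 Y0.167
G1 X19.426 Y3.929
G1 X22.000 Y11.000
; layer 2
G0 Z2.286
G0 X22.000 Y11.000
G1 X19.426 Y18.071
G1 X12.910 Y21.833
G1 X5.500 Y20.526
G1 X0.663 Y14.762
G1 X0.663 Y7.238
G1 X5.500 Y1.474
G1 X12.910 Y0.167
G1 X19.426 Y3.929
G1 X22.000 Y11.000
; layer 3
G0 Z3.429
G0 X22.000 Y11.000
G1 X19.426 Y18.071
G1 X12.910 Y21.833
G1 X5.500 Y20.526
G1 X0.663 Y14.762
G1 X0.663 Y7.238
G1 X5.500 Y1.474
G1 X12.910 Y0.167
G1 X19.426 Y3.929
G1 X22.000 Y11.000
; layer 4
G0 Z4.571
G0 X22.000 Y11.000
G1 X19.426 Y18.071
G1 X12.910 Y21.833
G1 X5.500 Y20.526
G1 X0.663 Y14.762
G1 X0.663 Y7.238
G1 X5.500 Y1.474
G1 X12.910 Y0.167
G1 X19.426 Y3.929
G1 X22.000 Y11.000
; layer 5
G0 Z5.714
G0 X22.000 Y11.000
G1 X19.426 Y18.071
G1 X12.910 Y21.833
G1 X5.500 Y20.526
G1 X0.663 Y14.762
G1 X0.663 Y7.238
G1 X5.500 Y1.474
G1 X12.910 Y0.167
G1 X19.426 Y3.929
G1 X22.000 Y11.000
; layer 6
G0 Z6.857
G0 X22.000 Y11.000
G1 X19.426 Y18.071
G1 X12.910 Y21.833
G1 X5.500 Y20.526
G1 X0.663 Y14.762
G1 X0.663 Y7.238
G1 X5.500 Y1.474
G1 X12.910 Y0.167
G1 X19.426 Y3.929
G1 X22.000 Y11.000
; layer 7
G0 Z8.000
G0 X22.000 Y11.000
G1 X19.426 Y18.071
G1 X12.910 Y21.833
G1 X5.500 Y20.526
G1 X0.663 Y14.762
G1 X0.663 Y7.238
G1 X5.500 Y1.474
G1 X12.910 Y0.167
G1 X19.426 Y3.929
G1 X22.000 Y11.000
M2 ; end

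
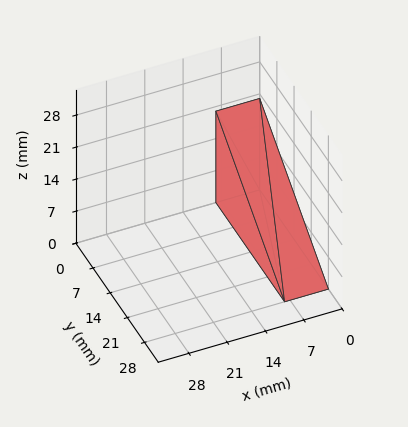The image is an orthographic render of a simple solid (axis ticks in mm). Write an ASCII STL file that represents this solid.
Reading the render: the shape is a wedge (ramp): 8 × 28 mm base, rising to 20 mm along the y=0 edge and sloping linearly to z=0 at y=28 (dimensions read to the nearest mm from the axis ticks). For the STL, each face is triangulated and given an outward normal.

solid part
  facet normal 0.0000 0.0000 -1.0000
    outer loop
      vertex 8.0 28.0 0.0
      vertex 8.0 0.0 0.0
      vertex 0.0 0.0 0.0
    endloop
  endfacet
  facet normal 0.0000 0.0000 -1.0000
    outer loop
      vertex 0.0 28.0 0.0
      vertex 8.0 28.0 0.0
      vertex 0.0 0.0 0.0
    endloop
  endfacet
  facet normal 0.0000 -1.0000 0.0000
    outer loop
      vertex 0.0 0.0 0.0
      vertex 8.0 0.0 0.0
      vertex 8.0 0.0 20.0
    endloop
  endfacet
  facet normal 0.0000 -1.0000 0.0000
    outer loop
      vertex 0.0 0.0 0.0
      vertex 8.0 0.0 20.0
      vertex 0.0 0.0 20.0
    endloop
  endfacet
  facet normal 0.0000 0.5812 0.8137
    outer loop
      vertex 0.0 0.0 20.0
      vertex 8.0 0.0 20.0
      vertex 8.0 28.0 0.0
    endloop
  endfacet
  facet normal 0.0000 0.5812 0.8137
    outer loop
      vertex 0.0 0.0 20.0
      vertex 8.0 28.0 0.0
      vertex 0.0 28.0 0.0
    endloop
  endfacet
  facet normal -1.0000 0.0000 0.0000
    outer loop
      vertex 0.0 0.0 20.0
      vertex 0.0 28.0 0.0
      vertex 0.0 0.0 0.0
    endloop
  endfacet
  facet normal 1.0000 0.0000 0.0000
    outer loop
      vertex 8.0 0.0 0.0
      vertex 8.0 28.0 0.0
      vertex 8.0 0.0 20.0
    endloop
  endfacet
endsolid part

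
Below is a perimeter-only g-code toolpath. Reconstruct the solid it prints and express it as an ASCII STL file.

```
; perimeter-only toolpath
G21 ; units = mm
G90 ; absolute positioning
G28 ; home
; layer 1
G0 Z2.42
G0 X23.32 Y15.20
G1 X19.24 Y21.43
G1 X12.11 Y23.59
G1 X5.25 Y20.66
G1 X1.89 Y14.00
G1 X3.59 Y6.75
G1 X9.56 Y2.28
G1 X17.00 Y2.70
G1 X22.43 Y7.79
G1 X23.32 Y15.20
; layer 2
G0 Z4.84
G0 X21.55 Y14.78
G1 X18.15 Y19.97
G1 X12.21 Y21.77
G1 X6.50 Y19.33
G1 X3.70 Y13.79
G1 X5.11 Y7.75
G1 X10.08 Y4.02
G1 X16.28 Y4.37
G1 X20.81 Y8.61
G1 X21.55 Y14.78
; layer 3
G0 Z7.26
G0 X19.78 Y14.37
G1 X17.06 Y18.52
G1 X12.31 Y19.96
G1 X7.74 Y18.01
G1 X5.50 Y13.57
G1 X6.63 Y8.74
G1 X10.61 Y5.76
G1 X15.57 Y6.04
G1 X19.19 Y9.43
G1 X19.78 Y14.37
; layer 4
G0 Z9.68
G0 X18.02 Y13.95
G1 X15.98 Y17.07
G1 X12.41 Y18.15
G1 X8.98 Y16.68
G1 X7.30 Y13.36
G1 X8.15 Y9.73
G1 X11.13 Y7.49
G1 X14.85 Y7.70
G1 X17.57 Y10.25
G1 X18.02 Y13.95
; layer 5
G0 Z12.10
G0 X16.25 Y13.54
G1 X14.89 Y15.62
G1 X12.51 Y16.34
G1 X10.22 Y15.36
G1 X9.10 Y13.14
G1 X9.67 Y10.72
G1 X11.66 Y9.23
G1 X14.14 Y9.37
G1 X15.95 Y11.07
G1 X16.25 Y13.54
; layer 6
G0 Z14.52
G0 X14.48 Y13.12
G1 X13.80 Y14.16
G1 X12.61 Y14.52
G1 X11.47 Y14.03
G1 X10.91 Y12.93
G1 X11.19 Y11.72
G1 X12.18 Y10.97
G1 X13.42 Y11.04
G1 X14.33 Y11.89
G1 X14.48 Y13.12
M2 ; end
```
solid part
  facet normal 0.0000 0.0000 -1.0000
    outer loop
      vertex 12.01 25.40 0.00
      vertex 20.33 22.88 0.00
      vertex 25.09 15.61 0.00
    endloop
  endfacet
  facet normal 0.0000 0.0000 -1.0000
    outer loop
      vertex 4.01 21.98 0.00
      vertex 12.01 25.40 0.00
      vertex 25.09 15.61 0.00
    endloop
  endfacet
  facet normal 0.0000 0.0000 -1.0000
    outer loop
      vertex 0.09 14.22 0.00
      vertex 4.01 21.98 0.00
      vertex 25.09 15.61 0.00
    endloop
  endfacet
  facet normal 0.0000 0.0000 -1.0000
    outer loop
      vertex 2.07 5.76 0.00
      vertex 0.09 14.22 0.00
      vertex 25.09 15.61 0.00
    endloop
  endfacet
  facet normal 0.0000 0.0000 -1.0000
    outer loop
      vertex 9.03 0.54 0.00
      vertex 2.07 5.76 0.00
      vertex 25.09 15.61 0.00
    endloop
  endfacet
  facet normal 0.0000 0.0000 -1.0000
    outer loop
      vertex 17.71 1.03 0.00
      vertex 9.03 0.54 0.00
      vertex 25.09 15.61 0.00
    endloop
  endfacet
  facet normal 0.0000 0.0000 -1.0000
    outer loop
      vertex 24.05 6.97 0.00
      vertex 17.71 1.03 0.00
      vertex 25.09 15.61 0.00
    endloop
  endfacet
  facet normal 0.6837 0.4477 0.5763
    outer loop
      vertex 25.09 15.61 0.00
      vertex 20.33 22.88 0.00
      vertex 12.71 12.71 16.94
    endloop
  endfacet
  facet normal 0.2369 0.7822 0.5762
    outer loop
      vertex 20.33 22.88 0.00
      vertex 12.01 25.40 0.00
      vertex 12.71 12.71 16.94
    endloop
  endfacet
  facet normal -0.3213 0.7515 0.5762
    outer loop
      vertex 12.01 25.40 0.00
      vertex 4.01 21.98 0.00
      vertex 12.71 12.71 16.94
    endloop
  endfacet
  facet normal -0.7295 0.3685 0.5763
    outer loop
      vertex 4.01 21.98 0.00
      vertex 0.09 14.22 0.00
      vertex 12.71 12.71 16.94
    endloop
  endfacet
  facet normal -0.7958 -0.1862 0.5762
    outer loop
      vertex 0.09 14.22 0.00
      vertex 2.07 5.76 0.00
      vertex 12.71 12.71 16.94
    endloop
  endfacet
  facet normal -0.4904 -0.6538 0.5762
    outer loop
      vertex 2.07 5.76 0.00
      vertex 9.03 0.54 0.00
      vertex 12.71 12.71 16.94
    endloop
  endfacet
  facet normal 0.0461 -0.8160 0.5762
    outer loop
      vertex 9.03 0.54 0.00
      vertex 17.71 1.03 0.00
      vertex 12.71 12.71 16.94
    endloop
  endfacet
  facet normal 0.5588 -0.5964 0.5762
    outer loop
      vertex 17.71 1.03 0.00
      vertex 24.05 6.97 0.00
      vertex 12.71 12.71 16.94
    endloop
  endfacet
  facet normal 0.8114 -0.0977 0.5763
    outer loop
      vertex 24.05 6.97 0.00
      vertex 25.09 15.61 0.00
      vertex 12.71 12.71 16.94
    endloop
  endfacet
endsolid part

The G0 Z moves step by Δz≈2.42 mm. The G1 loops shrink linearly with z, so the solid tapers from its base footprint up to z≈16.9. Closing with a flat bottom cap and the tapered top and triangulating gives 16 facets — a regular 9-sided pyramid, base circumscribed radius ≈ 12.7 mm, apex at z ≈ 16.9 mm.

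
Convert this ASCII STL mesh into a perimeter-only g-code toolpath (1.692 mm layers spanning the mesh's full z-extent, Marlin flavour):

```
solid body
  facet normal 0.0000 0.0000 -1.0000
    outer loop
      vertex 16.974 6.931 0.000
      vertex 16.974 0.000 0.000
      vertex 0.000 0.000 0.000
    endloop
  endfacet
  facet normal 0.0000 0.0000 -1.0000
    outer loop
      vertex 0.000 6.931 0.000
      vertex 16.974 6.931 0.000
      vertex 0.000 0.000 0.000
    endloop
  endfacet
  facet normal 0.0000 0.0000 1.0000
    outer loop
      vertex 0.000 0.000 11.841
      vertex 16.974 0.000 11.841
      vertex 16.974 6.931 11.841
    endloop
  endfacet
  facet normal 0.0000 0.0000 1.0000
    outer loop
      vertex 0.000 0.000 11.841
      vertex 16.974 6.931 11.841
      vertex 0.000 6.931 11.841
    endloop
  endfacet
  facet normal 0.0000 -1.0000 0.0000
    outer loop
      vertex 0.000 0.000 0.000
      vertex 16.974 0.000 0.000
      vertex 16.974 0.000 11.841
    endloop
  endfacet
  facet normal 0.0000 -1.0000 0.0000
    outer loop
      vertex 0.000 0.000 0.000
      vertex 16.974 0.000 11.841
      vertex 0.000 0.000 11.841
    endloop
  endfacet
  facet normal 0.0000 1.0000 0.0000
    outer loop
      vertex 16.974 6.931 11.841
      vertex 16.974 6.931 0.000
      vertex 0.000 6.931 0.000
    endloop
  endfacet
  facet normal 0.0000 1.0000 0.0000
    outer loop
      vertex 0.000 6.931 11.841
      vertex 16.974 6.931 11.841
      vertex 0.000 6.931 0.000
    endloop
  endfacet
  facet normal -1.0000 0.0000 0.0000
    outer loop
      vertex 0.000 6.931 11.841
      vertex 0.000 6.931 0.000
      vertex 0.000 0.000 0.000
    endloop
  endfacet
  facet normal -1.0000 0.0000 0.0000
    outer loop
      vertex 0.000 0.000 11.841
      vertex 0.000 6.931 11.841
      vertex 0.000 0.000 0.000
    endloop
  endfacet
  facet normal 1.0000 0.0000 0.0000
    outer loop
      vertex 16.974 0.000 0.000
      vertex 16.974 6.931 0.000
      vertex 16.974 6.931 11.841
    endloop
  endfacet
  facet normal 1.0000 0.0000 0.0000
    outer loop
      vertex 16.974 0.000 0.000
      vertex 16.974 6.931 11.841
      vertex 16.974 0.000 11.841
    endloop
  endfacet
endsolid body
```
; perimeter-only toolpath
G21 ; units = mm
G90 ; absolute positioning
G28 ; home
; layer 1
G0 Z1.692
G0 X0.000 Y0.000
G1 X16.974 Y0.000
G1 X16.974 Y6.931
G1 X0.000 Y6.931
G1 X0.000 Y0.000
; layer 2
G0 Z3.383
G0 X0.000 Y0.000
G1 X16.974 Y0.000
G1 X16.974 Y6.931
G1 X0.000 Y6.931
G1 X0.000 Y0.000
; layer 3
G0 Z5.075
G0 X0.000 Y0.000
G1 X16.974 Y0.000
G1 X16.974 Y6.931
G1 X0.000 Y6.931
G1 X0.000 Y0.000
; layer 4
G0 Z6.766
G0 X0.000 Y0.000
G1 X16.974 Y0.000
G1 X16.974 Y6.931
G1 X0.000 Y6.931
G1 X0.000 Y0.000
; layer 5
G0 Z8.458
G0 X0.000 Y0.000
G1 X16.974 Y0.000
G1 X16.974 Y6.931
G1 X0.000 Y6.931
G1 X0.000 Y0.000
; layer 6
G0 Z10.149
G0 X0.000 Y0.000
G1 X16.974 Y0.000
G1 X16.974 Y6.931
G1 X0.000 Y6.931
G1 X0.000 Y0.000
; layer 7
G0 Z11.841
G0 X0.000 Y0.000
G1 X16.974 Y0.000
G1 X16.974 Y6.931
G1 X0.000 Y6.931
G1 X0.000 Y0.000
M2 ; end

The solid is a rectangular box, roughly 17 × 6.93 mm footprint and 11.8 mm tall. Slicing at Δz = 1.692 mm — 7 equal slices spanning the solid's height, so layer i sits at z = i·h/7 — gives 7 non-empty perimeters. Each is a 4-segment closed polygon; G0 lifts to the layer z and rapids to the start vertex, then G1 traces the edges.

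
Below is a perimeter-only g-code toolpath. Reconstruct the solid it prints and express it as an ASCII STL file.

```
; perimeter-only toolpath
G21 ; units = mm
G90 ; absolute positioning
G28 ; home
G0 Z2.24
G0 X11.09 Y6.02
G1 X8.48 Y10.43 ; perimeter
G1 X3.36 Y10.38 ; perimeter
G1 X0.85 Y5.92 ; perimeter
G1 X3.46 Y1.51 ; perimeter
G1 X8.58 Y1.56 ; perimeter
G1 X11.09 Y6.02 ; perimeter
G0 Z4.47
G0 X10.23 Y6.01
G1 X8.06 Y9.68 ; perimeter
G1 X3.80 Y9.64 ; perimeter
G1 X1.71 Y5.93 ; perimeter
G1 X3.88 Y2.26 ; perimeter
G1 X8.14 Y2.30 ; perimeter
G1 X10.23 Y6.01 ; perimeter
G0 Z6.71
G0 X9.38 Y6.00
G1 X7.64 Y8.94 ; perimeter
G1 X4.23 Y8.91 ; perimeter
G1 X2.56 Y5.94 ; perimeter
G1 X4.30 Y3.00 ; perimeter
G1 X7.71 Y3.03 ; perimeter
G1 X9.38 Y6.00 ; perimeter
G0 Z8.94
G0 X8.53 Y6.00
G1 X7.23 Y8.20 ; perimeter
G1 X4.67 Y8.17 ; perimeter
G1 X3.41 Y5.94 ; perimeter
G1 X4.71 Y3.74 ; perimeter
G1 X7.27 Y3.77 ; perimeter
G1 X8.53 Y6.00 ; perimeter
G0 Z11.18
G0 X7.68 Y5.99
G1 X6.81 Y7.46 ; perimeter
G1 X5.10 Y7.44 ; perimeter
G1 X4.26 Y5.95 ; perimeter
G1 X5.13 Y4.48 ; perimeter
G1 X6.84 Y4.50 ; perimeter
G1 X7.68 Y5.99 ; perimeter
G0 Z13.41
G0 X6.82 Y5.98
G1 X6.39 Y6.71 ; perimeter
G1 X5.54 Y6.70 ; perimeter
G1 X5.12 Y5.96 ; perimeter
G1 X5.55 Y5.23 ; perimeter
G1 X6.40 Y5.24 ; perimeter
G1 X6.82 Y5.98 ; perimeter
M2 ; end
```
solid part
  facet normal 0.0000 0.0000 -1.0000
    outer loop
      vertex 2.93 11.11 0.00
      vertex 8.90 11.17 0.00
      vertex 11.94 6.03 0.00
    endloop
  endfacet
  facet normal 0.0000 0.0000 -1.0000
    outer loop
      vertex 0.00 5.91 0.00
      vertex 2.93 11.11 0.00
      vertex 11.94 6.03 0.00
    endloop
  endfacet
  facet normal 0.0000 0.0000 -1.0000
    outer loop
      vertex 3.04 0.77 0.00
      vertex 0.00 5.91 0.00
      vertex 11.94 6.03 0.00
    endloop
  endfacet
  facet normal 0.0000 0.0000 -1.0000
    outer loop
      vertex 9.01 0.83 0.00
      vertex 3.04 0.77 0.00
      vertex 11.94 6.03 0.00
    endloop
  endfacet
  facet normal 0.8173 0.4834 0.3136
    outer loop
      vertex 11.94 6.03 0.00
      vertex 8.90 11.17 0.00
      vertex 5.97 5.97 15.65
    endloop
  endfacet
  facet normal -0.0095 0.9495 0.3137
    outer loop
      vertex 8.90 11.17 0.00
      vertex 2.93 11.11 0.00
      vertex 5.97 5.97 15.65
    endloop
  endfacet
  facet normal -0.8272 0.4661 0.3138
    outer loop
      vertex 2.93 11.11 0.00
      vertex 0.00 5.91 0.00
      vertex 5.97 5.97 15.65
    endloop
  endfacet
  facet normal -0.8173 -0.4834 0.3136
    outer loop
      vertex 0.00 5.91 0.00
      vertex 3.04 0.77 0.00
      vertex 5.97 5.97 15.65
    endloop
  endfacet
  facet normal 0.0095 -0.9495 0.3137
    outer loop
      vertex 3.04 0.77 0.00
      vertex 9.01 0.83 0.00
      vertex 5.97 5.97 15.65
    endloop
  endfacet
  facet normal 0.8272 -0.4661 0.3138
    outer loop
      vertex 9.01 0.83 0.00
      vertex 11.94 6.03 0.00
      vertex 5.97 5.97 15.65
    endloop
  endfacet
endsolid part

The G0 Z moves step by Δz≈2.24 mm. The G1 loops shrink linearly with z, so the solid tapers from its base footprint up to z≈15.7. Closing with a flat bottom cap and the tapered top and triangulating gives 10 facets — a regular 6-sided pyramid, base circumscribed radius ≈ 5.97 mm, apex at z ≈ 15.7 mm.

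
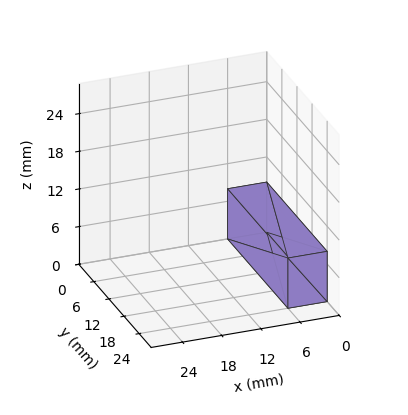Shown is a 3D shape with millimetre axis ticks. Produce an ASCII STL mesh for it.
Reading the render: the shape is a rectangular box, roughly 6 × 24 mm footprint and 8 mm tall (dimensions read to the nearest mm from the axis ticks). For the STL, each face is triangulated and given an outward normal.

solid part
  facet normal 0.0000 0.0000 -1.0000
    outer loop
      vertex 6.0 24.0 0.0
      vertex 6.0 0.0 0.0
      vertex 0.0 0.0 0.0
    endloop
  endfacet
  facet normal 0.0000 0.0000 -1.0000
    outer loop
      vertex 0.0 24.0 0.0
      vertex 6.0 24.0 0.0
      vertex 0.0 0.0 0.0
    endloop
  endfacet
  facet normal 0.0000 0.0000 1.0000
    outer loop
      vertex 0.0 0.0 8.0
      vertex 6.0 0.0 8.0
      vertex 6.0 24.0 8.0
    endloop
  endfacet
  facet normal 0.0000 0.0000 1.0000
    outer loop
      vertex 0.0 0.0 8.0
      vertex 6.0 24.0 8.0
      vertex 0.0 24.0 8.0
    endloop
  endfacet
  facet normal 0.0000 -1.0000 0.0000
    outer loop
      vertex 0.0 0.0 0.0
      vertex 6.0 0.0 0.0
      vertex 6.0 0.0 8.0
    endloop
  endfacet
  facet normal 0.0000 -1.0000 0.0000
    outer loop
      vertex 0.0 0.0 0.0
      vertex 6.0 0.0 8.0
      vertex 0.0 0.0 8.0
    endloop
  endfacet
  facet normal 0.0000 1.0000 0.0000
    outer loop
      vertex 6.0 24.0 8.0
      vertex 6.0 24.0 0.0
      vertex 0.0 24.0 0.0
    endloop
  endfacet
  facet normal 0.0000 1.0000 0.0000
    outer loop
      vertex 0.0 24.0 8.0
      vertex 6.0 24.0 8.0
      vertex 0.0 24.0 0.0
    endloop
  endfacet
  facet normal -1.0000 0.0000 0.0000
    outer loop
      vertex 0.0 24.0 8.0
      vertex 0.0 24.0 0.0
      vertex 0.0 0.0 0.0
    endloop
  endfacet
  facet normal -1.0000 0.0000 0.0000
    outer loop
      vertex 0.0 0.0 8.0
      vertex 0.0 24.0 8.0
      vertex 0.0 0.0 0.0
    endloop
  endfacet
  facet normal 1.0000 0.0000 0.0000
    outer loop
      vertex 6.0 0.0 0.0
      vertex 6.0 24.0 0.0
      vertex 6.0 24.0 8.0
    endloop
  endfacet
  facet normal 1.0000 0.0000 0.0000
    outer loop
      vertex 6.0 0.0 0.0
      vertex 6.0 24.0 8.0
      vertex 6.0 0.0 8.0
    endloop
  endfacet
endsolid part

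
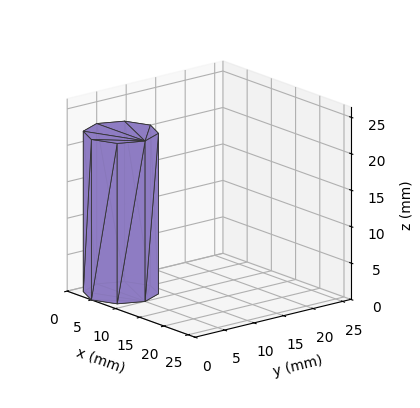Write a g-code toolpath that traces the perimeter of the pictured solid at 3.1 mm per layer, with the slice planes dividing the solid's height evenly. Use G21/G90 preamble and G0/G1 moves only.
Reading the render: the shape is a regular 8-sided prism (a cylinder approximated with 8 flat sides), circumscribed radius ≈ 5 mm, height ≈ 22 mm (dimensions read to the nearest mm from the axis ticks). For the g-code, the solid's height is divided into equal slices at the stated Δz and each level perimeter traced with G1 moves after a G0 lift.

; perimeter-only toolpath
G21 ; units = mm
G90 ; absolute positioning
G28 ; home
; layer 1
G0 Z3.1
G0 X10.0 Y5.0
G1 X8.5 Y8.5
G1 X5.0 Y10.0
G1 X1.5 Y8.5
G1 X0.0 Y5.0
G1 X1.5 Y1.5
G1 X5.0 Y0.0
G1 X8.5 Y1.5
G1 X10.0 Y5.0
; layer 2
G0 Z6.3
G0 X10.0 Y5.0
G1 X8.5 Y8.5
G1 X5.0 Y10.0
G1 X1.5 Y8.5
G1 X0.0 Y5.0
G1 X1.5 Y1.5
G1 X5.0 Y0.0
G1 X8.5 Y1.5
G1 X10.0 Y5.0
; layer 3
G0 Z9.4
G0 X10.0 Y5.0
G1 X8.5 Y8.5
G1 X5.0 Y10.0
G1 X1.5 Y8.5
G1 X0.0 Y5.0
G1 X1.5 Y1.5
G1 X5.0 Y0.0
G1 X8.5 Y1.5
G1 X10.0 Y5.0
; layer 4
G0 Z12.6
G0 X10.0 Y5.0
G1 X8.5 Y8.5
G1 X5.0 Y10.0
G1 X1.5 Y8.5
G1 X0.0 Y5.0
G1 X1.5 Y1.5
G1 X5.0 Y0.0
G1 X8.5 Y1.5
G1 X10.0 Y5.0
; layer 5
G0 Z15.7
G0 X10.0 Y5.0
G1 X8.5 Y8.5
G1 X5.0 Y10.0
G1 X1.5 Y8.5
G1 X0.0 Y5.0
G1 X1.5 Y1.5
G1 X5.0 Y0.0
G1 X8.5 Y1.5
G1 X10.0 Y5.0
; layer 6
G0 Z18.9
G0 X10.0 Y5.0
G1 X8.5 Y8.5
G1 X5.0 Y10.0
G1 X1.5 Y8.5
G1 X0.0 Y5.0
G1 X1.5 Y1.5
G1 X5.0 Y0.0
G1 X8.5 Y1.5
G1 X10.0 Y5.0
; layer 7
G0 Z22.0
G0 X10.0 Y5.0
G1 X8.5 Y8.5
G1 X5.0 Y10.0
G1 X1.5 Y8.5
G1 X0.0 Y5.0
G1 X1.5 Y1.5
G1 X5.0 Y0.0
G1 X8.5 Y1.5
G1 X10.0 Y5.0
M2 ; end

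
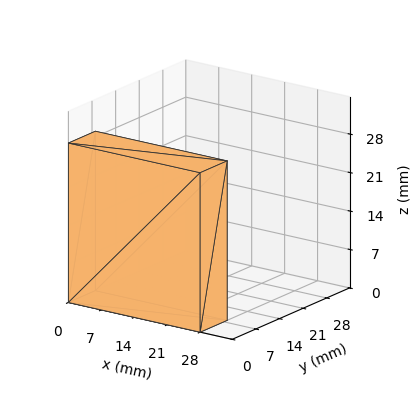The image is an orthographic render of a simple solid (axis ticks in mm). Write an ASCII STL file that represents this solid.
Reading the render: the shape is a rectangular box, roughly 28 × 8 mm footprint and 29 mm tall (dimensions read to the nearest mm from the axis ticks). For the STL, each face is triangulated and given an outward normal.

solid part
  facet normal 0.0000 0.0000 -1.0000
    outer loop
      vertex 28.00 8.00 0.00
      vertex 28.00 0.00 0.00
      vertex 0.00 0.00 0.00
    endloop
  endfacet
  facet normal 0.0000 0.0000 -1.0000
    outer loop
      vertex 0.00 8.00 0.00
      vertex 28.00 8.00 0.00
      vertex 0.00 0.00 0.00
    endloop
  endfacet
  facet normal 0.0000 0.0000 1.0000
    outer loop
      vertex 0.00 0.00 29.00
      vertex 28.00 0.00 29.00
      vertex 28.00 8.00 29.00
    endloop
  endfacet
  facet normal 0.0000 0.0000 1.0000
    outer loop
      vertex 0.00 0.00 29.00
      vertex 28.00 8.00 29.00
      vertex 0.00 8.00 29.00
    endloop
  endfacet
  facet normal 0.0000 -1.0000 0.0000
    outer loop
      vertex 0.00 0.00 0.00
      vertex 28.00 0.00 0.00
      vertex 28.00 0.00 29.00
    endloop
  endfacet
  facet normal 0.0000 -1.0000 0.0000
    outer loop
      vertex 0.00 0.00 0.00
      vertex 28.00 0.00 29.00
      vertex 0.00 0.00 29.00
    endloop
  endfacet
  facet normal 0.0000 1.0000 0.0000
    outer loop
      vertex 28.00 8.00 29.00
      vertex 28.00 8.00 0.00
      vertex 0.00 8.00 0.00
    endloop
  endfacet
  facet normal 0.0000 1.0000 0.0000
    outer loop
      vertex 0.00 8.00 29.00
      vertex 28.00 8.00 29.00
      vertex 0.00 8.00 0.00
    endloop
  endfacet
  facet normal -1.0000 0.0000 0.0000
    outer loop
      vertex 0.00 8.00 29.00
      vertex 0.00 8.00 0.00
      vertex 0.00 0.00 0.00
    endloop
  endfacet
  facet normal -1.0000 0.0000 0.0000
    outer loop
      vertex 0.00 0.00 29.00
      vertex 0.00 8.00 29.00
      vertex 0.00 0.00 0.00
    endloop
  endfacet
  facet normal 1.0000 0.0000 0.0000
    outer loop
      vertex 28.00 0.00 0.00
      vertex 28.00 8.00 0.00
      vertex 28.00 8.00 29.00
    endloop
  endfacet
  facet normal 1.0000 0.0000 0.0000
    outer loop
      vertex 28.00 0.00 0.00
      vertex 28.00 8.00 29.00
      vertex 28.00 0.00 29.00
    endloop
  endfacet
endsolid part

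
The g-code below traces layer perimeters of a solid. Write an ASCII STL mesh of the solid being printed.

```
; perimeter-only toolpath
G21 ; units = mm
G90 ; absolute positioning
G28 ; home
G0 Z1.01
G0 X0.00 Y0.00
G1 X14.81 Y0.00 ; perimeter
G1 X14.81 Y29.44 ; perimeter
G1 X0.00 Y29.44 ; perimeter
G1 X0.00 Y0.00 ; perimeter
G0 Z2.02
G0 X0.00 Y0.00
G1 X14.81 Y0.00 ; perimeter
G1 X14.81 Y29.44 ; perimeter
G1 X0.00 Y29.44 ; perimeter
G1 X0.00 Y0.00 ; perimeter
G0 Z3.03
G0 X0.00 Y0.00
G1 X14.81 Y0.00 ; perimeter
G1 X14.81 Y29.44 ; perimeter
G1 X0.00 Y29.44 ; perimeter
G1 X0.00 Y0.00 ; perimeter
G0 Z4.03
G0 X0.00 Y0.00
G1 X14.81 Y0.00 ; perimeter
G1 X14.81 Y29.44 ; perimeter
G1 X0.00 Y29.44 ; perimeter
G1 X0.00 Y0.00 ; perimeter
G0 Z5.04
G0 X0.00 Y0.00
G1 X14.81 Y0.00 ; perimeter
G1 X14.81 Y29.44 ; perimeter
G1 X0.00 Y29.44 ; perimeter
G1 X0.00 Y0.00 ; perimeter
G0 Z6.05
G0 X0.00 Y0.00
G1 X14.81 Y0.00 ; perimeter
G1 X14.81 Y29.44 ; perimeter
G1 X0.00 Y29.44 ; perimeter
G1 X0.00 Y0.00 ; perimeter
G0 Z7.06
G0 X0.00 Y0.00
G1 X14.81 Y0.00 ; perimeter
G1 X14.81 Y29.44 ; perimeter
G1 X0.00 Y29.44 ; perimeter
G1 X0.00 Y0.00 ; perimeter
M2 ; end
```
solid part
  facet normal 0.0000 0.0000 -1.0000
    outer loop
      vertex 14.81 29.44 0.00
      vertex 14.81 0.00 0.00
      vertex 0.00 0.00 0.00
    endloop
  endfacet
  facet normal 0.0000 0.0000 -1.0000
    outer loop
      vertex 0.00 29.44 0.00
      vertex 14.81 29.44 0.00
      vertex 0.00 0.00 0.00
    endloop
  endfacet
  facet normal 0.0000 0.0000 1.0000
    outer loop
      vertex 0.00 0.00 7.06
      vertex 14.81 0.00 7.06
      vertex 14.81 29.44 7.06
    endloop
  endfacet
  facet normal 0.0000 0.0000 1.0000
    outer loop
      vertex 0.00 0.00 7.06
      vertex 14.81 29.44 7.06
      vertex 0.00 29.44 7.06
    endloop
  endfacet
  facet normal 0.0000 -1.0000 0.0000
    outer loop
      vertex 0.00 0.00 0.00
      vertex 14.81 0.00 0.00
      vertex 14.81 0.00 7.06
    endloop
  endfacet
  facet normal 0.0000 -1.0000 0.0000
    outer loop
      vertex 0.00 0.00 0.00
      vertex 14.81 0.00 7.06
      vertex 0.00 0.00 7.06
    endloop
  endfacet
  facet normal 0.0000 1.0000 0.0000
    outer loop
      vertex 14.81 29.44 7.06
      vertex 14.81 29.44 0.00
      vertex 0.00 29.44 0.00
    endloop
  endfacet
  facet normal 0.0000 1.0000 0.0000
    outer loop
      vertex 0.00 29.44 7.06
      vertex 14.81 29.44 7.06
      vertex 0.00 29.44 0.00
    endloop
  endfacet
  facet normal -1.0000 0.0000 0.0000
    outer loop
      vertex 0.00 29.44 7.06
      vertex 0.00 29.44 0.00
      vertex 0.00 0.00 0.00
    endloop
  endfacet
  facet normal -1.0000 0.0000 0.0000
    outer loop
      vertex 0.00 0.00 7.06
      vertex 0.00 29.44 7.06
      vertex 0.00 0.00 0.00
    endloop
  endfacet
  facet normal 1.0000 0.0000 0.0000
    outer loop
      vertex 14.81 0.00 0.00
      vertex 14.81 29.44 0.00
      vertex 14.81 29.44 7.06
    endloop
  endfacet
  facet normal 1.0000 0.0000 0.0000
    outer loop
      vertex 14.81 0.00 0.00
      vertex 14.81 29.44 7.06
      vertex 14.81 0.00 7.06
    endloop
  endfacet
endsolid part

The G0 Z moves step by Δz≈1.01 mm. Every layer's G1 loop is the same polygon, so the solid is a straight extrusion of it from z=0 to z≈7.06. Closing with flat bottom and top caps and triangulating gives 12 facets — a rectangular box, roughly 14.8 × 29.4 mm footprint and 7.06 mm tall.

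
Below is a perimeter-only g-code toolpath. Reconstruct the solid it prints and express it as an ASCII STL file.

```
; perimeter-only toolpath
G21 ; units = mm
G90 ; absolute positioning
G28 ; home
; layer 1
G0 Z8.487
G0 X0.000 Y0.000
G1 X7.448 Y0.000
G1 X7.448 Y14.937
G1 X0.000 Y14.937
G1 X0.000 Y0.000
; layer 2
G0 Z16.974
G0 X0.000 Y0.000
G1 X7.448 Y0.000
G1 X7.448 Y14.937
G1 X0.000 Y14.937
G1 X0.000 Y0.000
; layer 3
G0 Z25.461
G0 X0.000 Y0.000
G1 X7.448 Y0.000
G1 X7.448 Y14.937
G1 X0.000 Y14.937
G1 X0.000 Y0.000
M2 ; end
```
solid part
  facet normal 0.0000 0.0000 -1.0000
    outer loop
      vertex 7.448 14.937 0.000
      vertex 7.448 0.000 0.000
      vertex 0.000 0.000 0.000
    endloop
  endfacet
  facet normal 0.0000 0.0000 -1.0000
    outer loop
      vertex 0.000 14.937 0.000
      vertex 7.448 14.937 0.000
      vertex 0.000 0.000 0.000
    endloop
  endfacet
  facet normal 0.0000 0.0000 1.0000
    outer loop
      vertex 0.000 0.000 25.461
      vertex 7.448 0.000 25.461
      vertex 7.448 14.937 25.461
    endloop
  endfacet
  facet normal 0.0000 0.0000 1.0000
    outer loop
      vertex 0.000 0.000 25.461
      vertex 7.448 14.937 25.461
      vertex 0.000 14.937 25.461
    endloop
  endfacet
  facet normal 0.0000 -1.0000 0.0000
    outer loop
      vertex 0.000 0.000 0.000
      vertex 7.448 0.000 0.000
      vertex 7.448 0.000 25.461
    endloop
  endfacet
  facet normal 0.0000 -1.0000 0.0000
    outer loop
      vertex 0.000 0.000 0.000
      vertex 7.448 0.000 25.461
      vertex 0.000 0.000 25.461
    endloop
  endfacet
  facet normal 0.0000 1.0000 0.0000
    outer loop
      vertex 7.448 14.937 25.461
      vertex 7.448 14.937 0.000
      vertex 0.000 14.937 0.000
    endloop
  endfacet
  facet normal 0.0000 1.0000 0.0000
    outer loop
      vertex 0.000 14.937 25.461
      vertex 7.448 14.937 25.461
      vertex 0.000 14.937 0.000
    endloop
  endfacet
  facet normal -1.0000 0.0000 0.0000
    outer loop
      vertex 0.000 14.937 25.461
      vertex 0.000 14.937 0.000
      vertex 0.000 0.000 0.000
    endloop
  endfacet
  facet normal -1.0000 0.0000 0.0000
    outer loop
      vertex 0.000 0.000 25.461
      vertex 0.000 14.937 25.461
      vertex 0.000 0.000 0.000
    endloop
  endfacet
  facet normal 1.0000 0.0000 0.0000
    outer loop
      vertex 7.448 0.000 0.000
      vertex 7.448 14.937 0.000
      vertex 7.448 14.937 25.461
    endloop
  endfacet
  facet normal 1.0000 0.0000 0.0000
    outer loop
      vertex 7.448 0.000 0.000
      vertex 7.448 14.937 25.461
      vertex 7.448 0.000 25.461
    endloop
  endfacet
endsolid part

The G0 Z moves step by Δz≈8.487 mm. Every layer's G1 loop is the same polygon, so the solid is a straight extrusion of it from z=0 to z≈25.5. Closing with flat bottom and top caps and triangulating gives 12 facets — a rectangular box, roughly 7.45 × 14.9 mm footprint and 25.5 mm tall.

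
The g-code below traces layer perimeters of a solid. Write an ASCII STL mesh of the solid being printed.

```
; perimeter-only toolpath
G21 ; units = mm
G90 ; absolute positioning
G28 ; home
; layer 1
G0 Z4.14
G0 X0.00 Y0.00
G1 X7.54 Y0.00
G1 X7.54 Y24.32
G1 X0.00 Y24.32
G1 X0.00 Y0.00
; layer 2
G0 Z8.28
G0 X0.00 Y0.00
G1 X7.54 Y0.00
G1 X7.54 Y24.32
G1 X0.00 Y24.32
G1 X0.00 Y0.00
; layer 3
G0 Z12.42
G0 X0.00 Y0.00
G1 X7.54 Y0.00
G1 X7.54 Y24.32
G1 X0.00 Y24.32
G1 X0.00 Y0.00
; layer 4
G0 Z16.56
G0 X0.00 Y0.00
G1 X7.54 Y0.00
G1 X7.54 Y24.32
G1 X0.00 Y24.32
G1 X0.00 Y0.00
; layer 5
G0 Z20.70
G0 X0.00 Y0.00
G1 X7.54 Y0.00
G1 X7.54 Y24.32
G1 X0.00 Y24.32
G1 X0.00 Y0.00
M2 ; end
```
solid part
  facet normal 0.0000 0.0000 -1.0000
    outer loop
      vertex 7.54 24.32 0.00
      vertex 7.54 0.00 0.00
      vertex 0.00 0.00 0.00
    endloop
  endfacet
  facet normal 0.0000 0.0000 -1.0000
    outer loop
      vertex 0.00 24.32 0.00
      vertex 7.54 24.32 0.00
      vertex 0.00 0.00 0.00
    endloop
  endfacet
  facet normal 0.0000 0.0000 1.0000
    outer loop
      vertex 0.00 0.00 20.70
      vertex 7.54 0.00 20.70
      vertex 7.54 24.32 20.70
    endloop
  endfacet
  facet normal 0.0000 0.0000 1.0000
    outer loop
      vertex 0.00 0.00 20.70
      vertex 7.54 24.32 20.70
      vertex 0.00 24.32 20.70
    endloop
  endfacet
  facet normal 0.0000 -1.0000 0.0000
    outer loop
      vertex 0.00 0.00 0.00
      vertex 7.54 0.00 0.00
      vertex 7.54 0.00 20.70
    endloop
  endfacet
  facet normal 0.0000 -1.0000 0.0000
    outer loop
      vertex 0.00 0.00 0.00
      vertex 7.54 0.00 20.70
      vertex 0.00 0.00 20.70
    endloop
  endfacet
  facet normal 0.0000 1.0000 0.0000
    outer loop
      vertex 7.54 24.32 20.70
      vertex 7.54 24.32 0.00
      vertex 0.00 24.32 0.00
    endloop
  endfacet
  facet normal 0.0000 1.0000 0.0000
    outer loop
      vertex 0.00 24.32 20.70
      vertex 7.54 24.32 20.70
      vertex 0.00 24.32 0.00
    endloop
  endfacet
  facet normal -1.0000 0.0000 0.0000
    outer loop
      vertex 0.00 24.32 20.70
      vertex 0.00 24.32 0.00
      vertex 0.00 0.00 0.00
    endloop
  endfacet
  facet normal -1.0000 0.0000 0.0000
    outer loop
      vertex 0.00 0.00 20.70
      vertex 0.00 24.32 20.70
      vertex 0.00 0.00 0.00
    endloop
  endfacet
  facet normal 1.0000 0.0000 0.0000
    outer loop
      vertex 7.54 0.00 0.00
      vertex 7.54 24.32 0.00
      vertex 7.54 24.32 20.70
    endloop
  endfacet
  facet normal 1.0000 0.0000 0.0000
    outer loop
      vertex 7.54 0.00 0.00
      vertex 7.54 24.32 20.70
      vertex 7.54 0.00 20.70
    endloop
  endfacet
endsolid part

The G0 Z moves step by Δz≈4.14 mm. Every layer's G1 loop is the same polygon, so the solid is a straight extrusion of it from z=0 to z≈20.7. Closing with flat bottom and top caps and triangulating gives 12 facets — a rectangular box, roughly 7.54 × 24.3 mm footprint and 20.7 mm tall.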